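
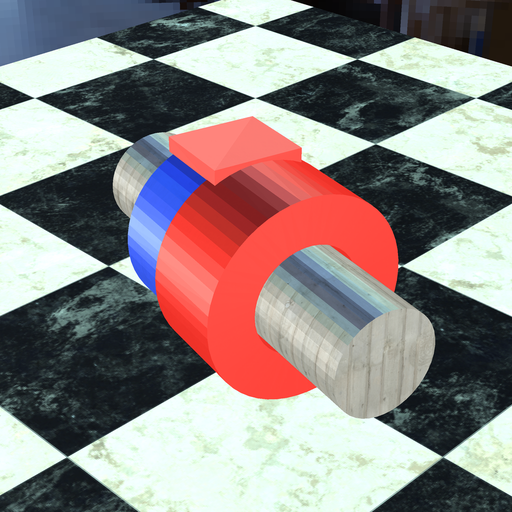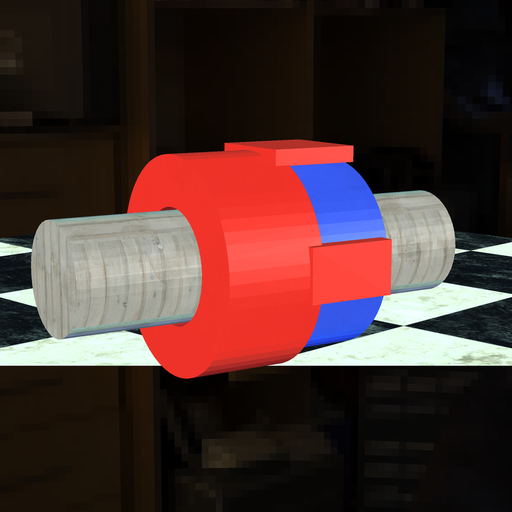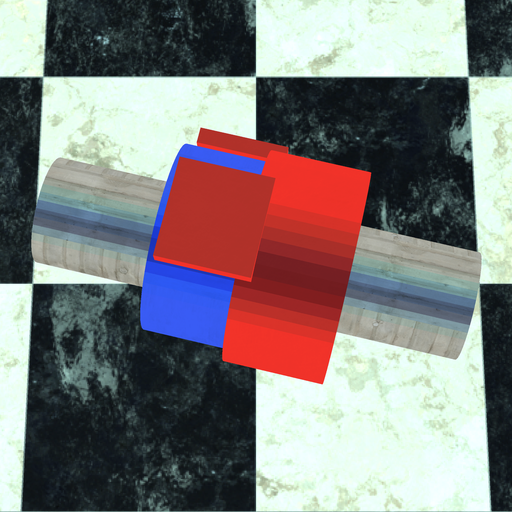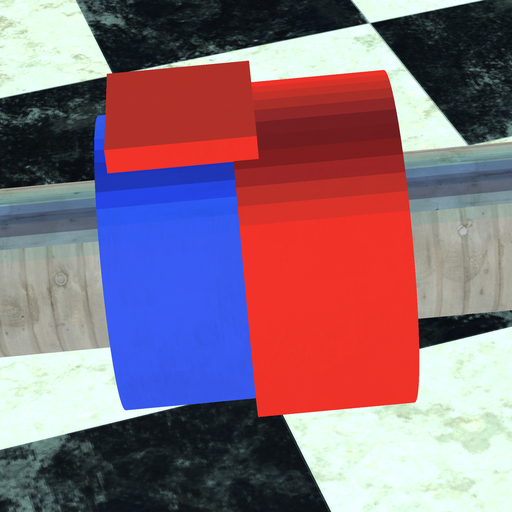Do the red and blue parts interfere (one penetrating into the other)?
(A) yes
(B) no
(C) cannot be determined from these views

(A) yes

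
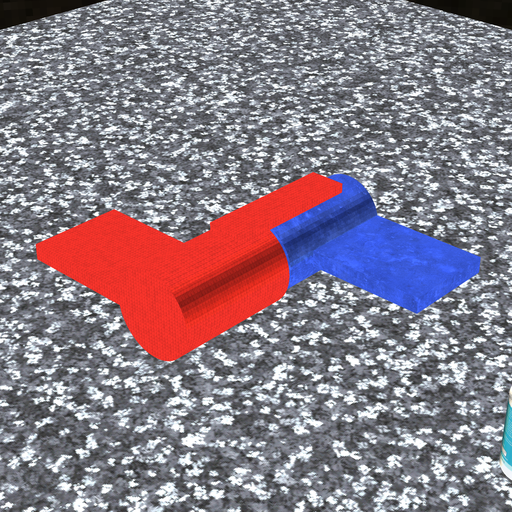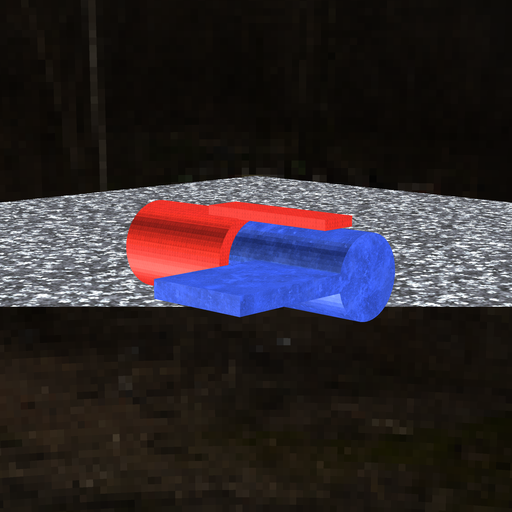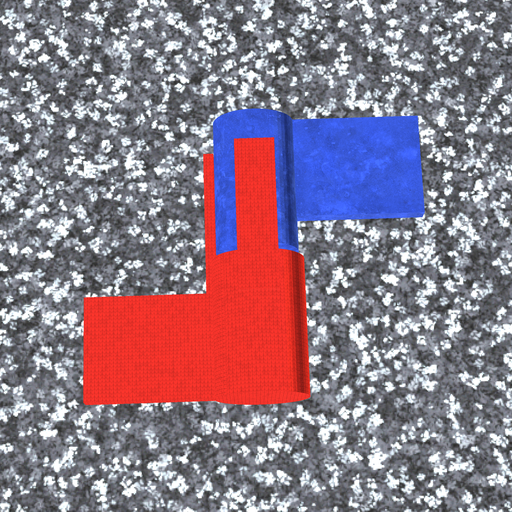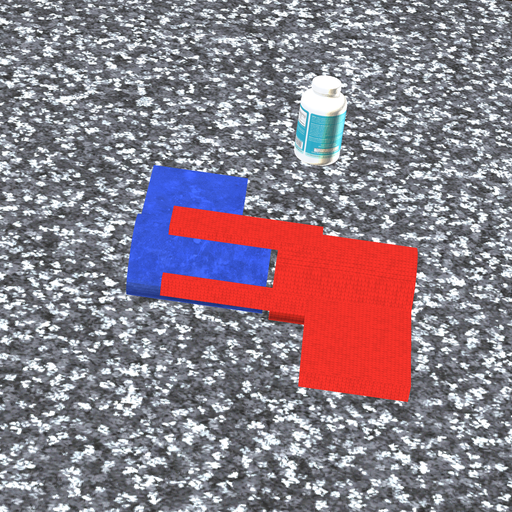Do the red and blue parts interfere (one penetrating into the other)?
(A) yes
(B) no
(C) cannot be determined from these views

(B) no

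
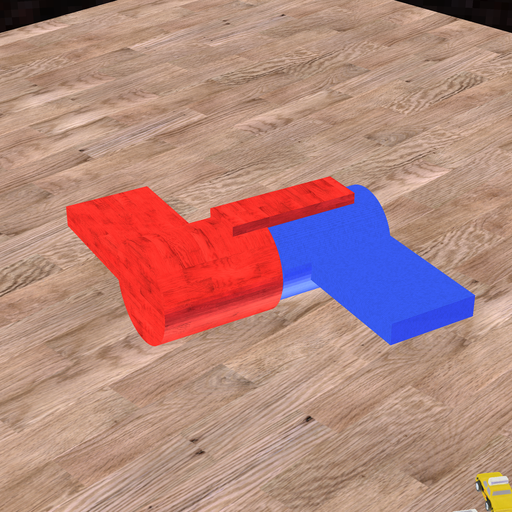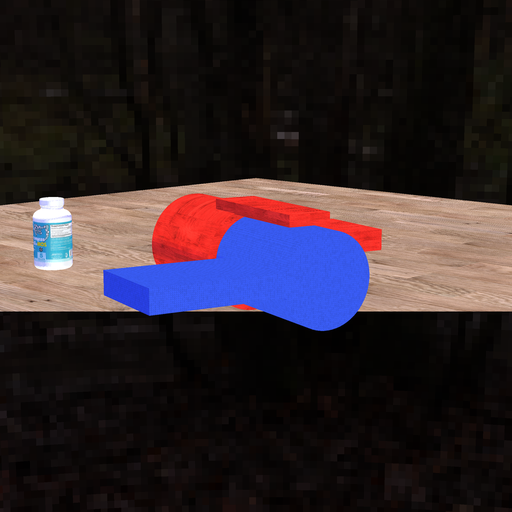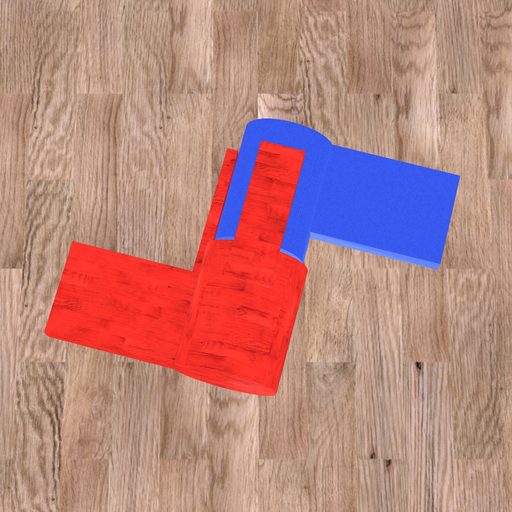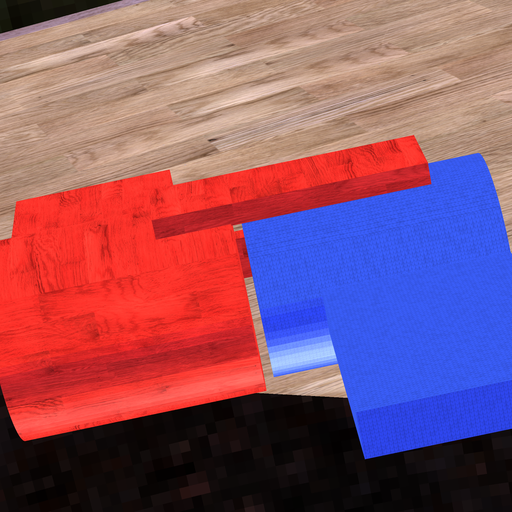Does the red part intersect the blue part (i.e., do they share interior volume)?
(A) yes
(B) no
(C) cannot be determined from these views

(B) no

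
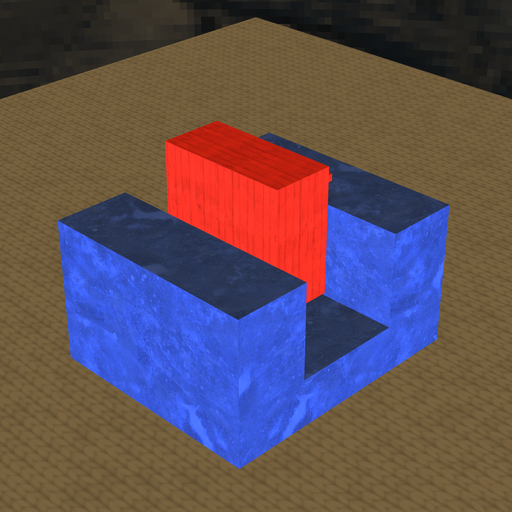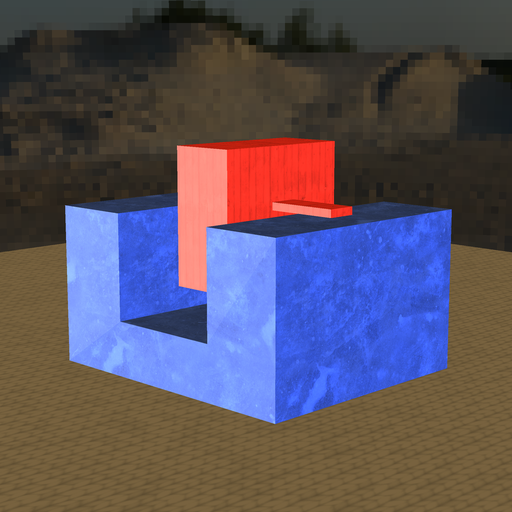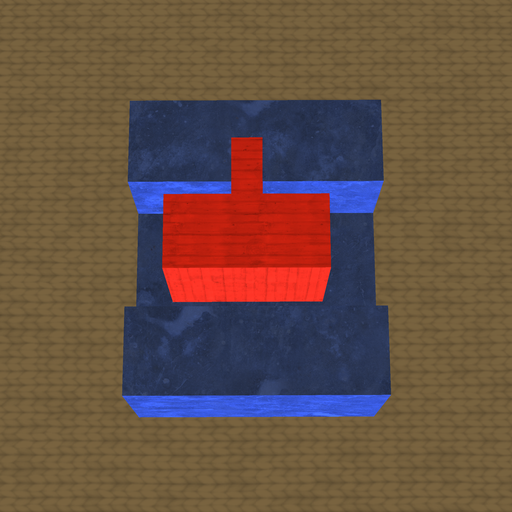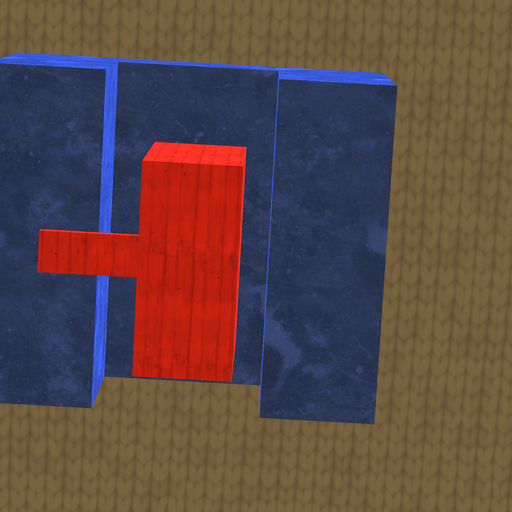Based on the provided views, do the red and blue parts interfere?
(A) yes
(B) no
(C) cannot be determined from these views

(B) no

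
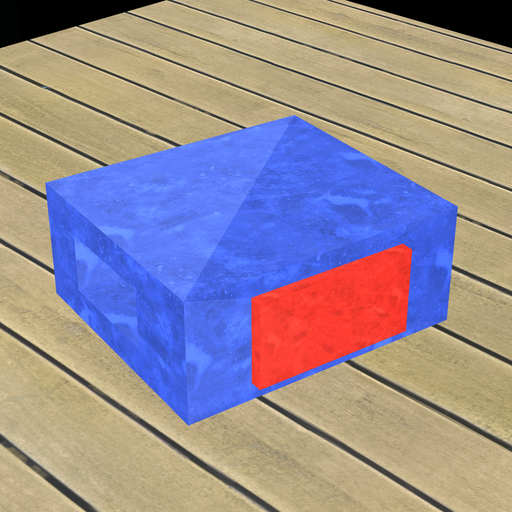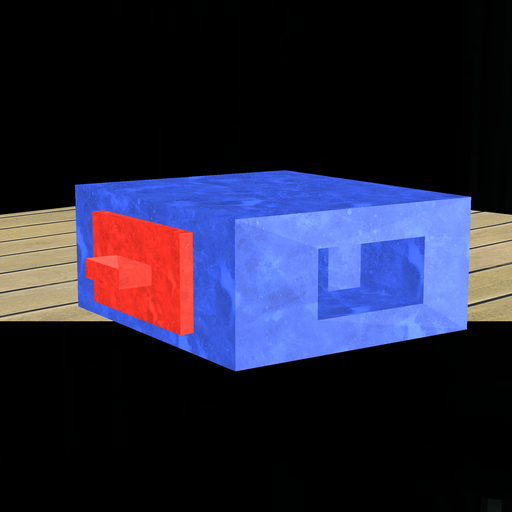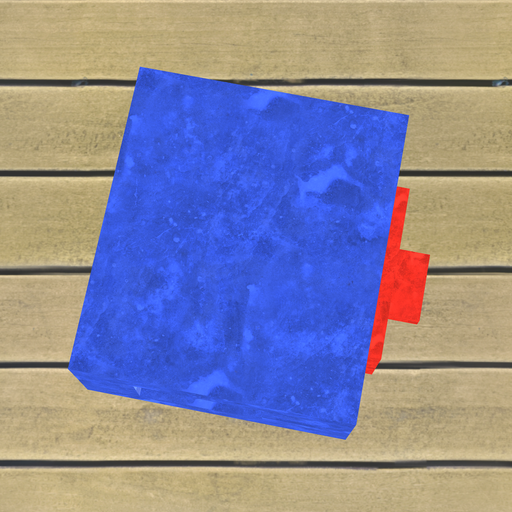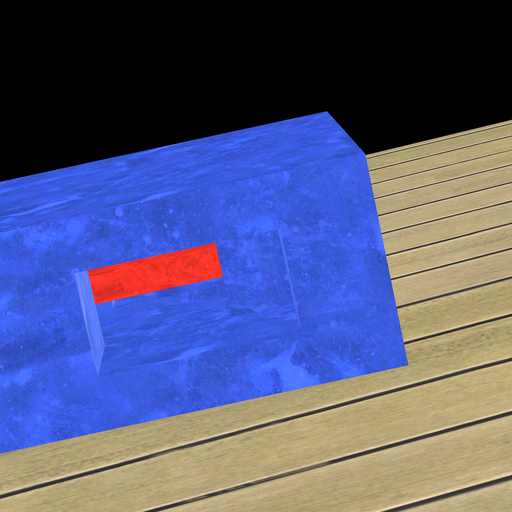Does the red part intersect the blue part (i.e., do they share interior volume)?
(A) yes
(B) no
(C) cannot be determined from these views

(A) yes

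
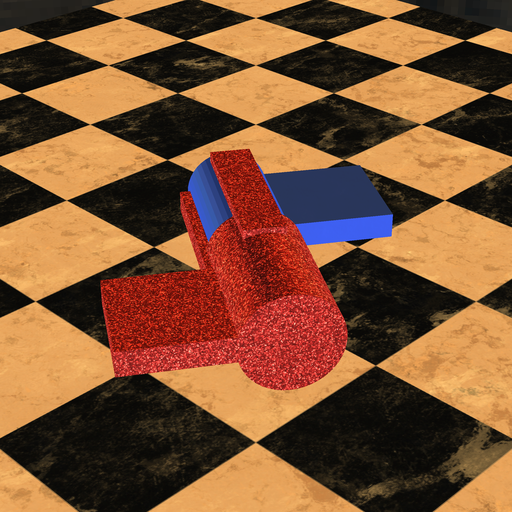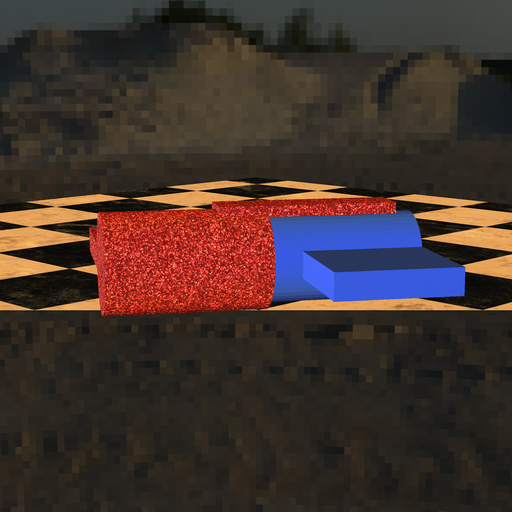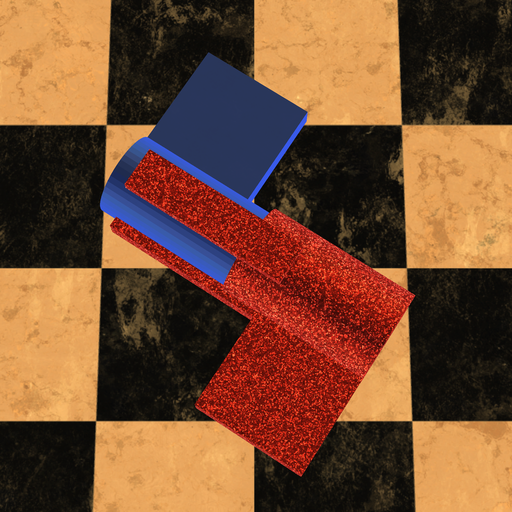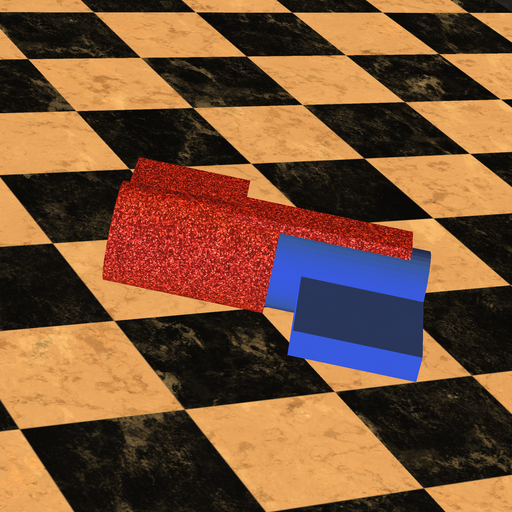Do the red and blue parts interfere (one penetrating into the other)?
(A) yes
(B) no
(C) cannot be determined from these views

(A) yes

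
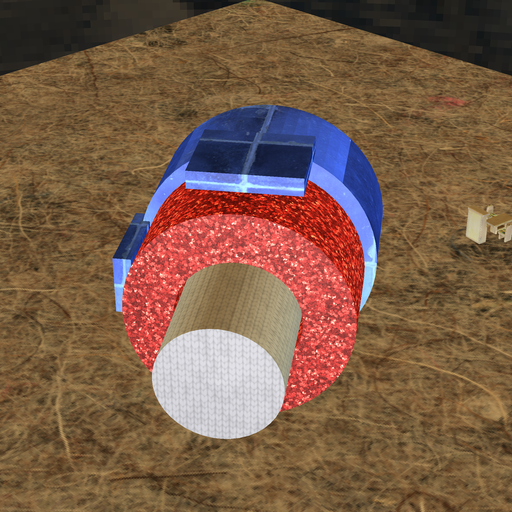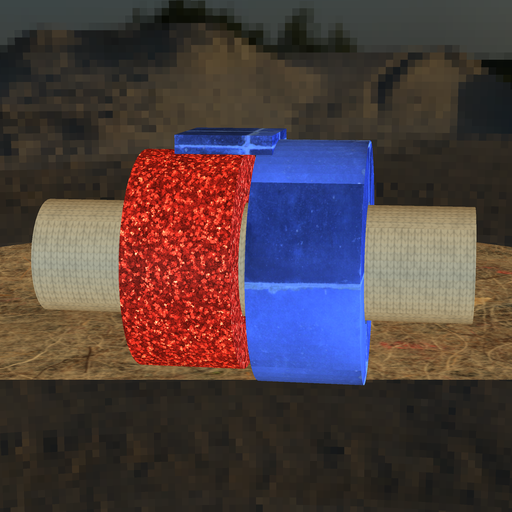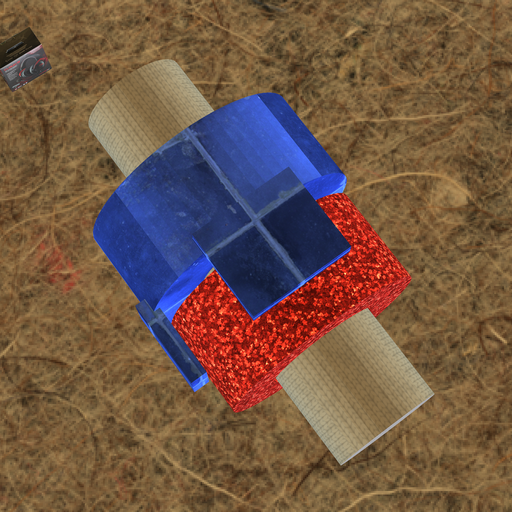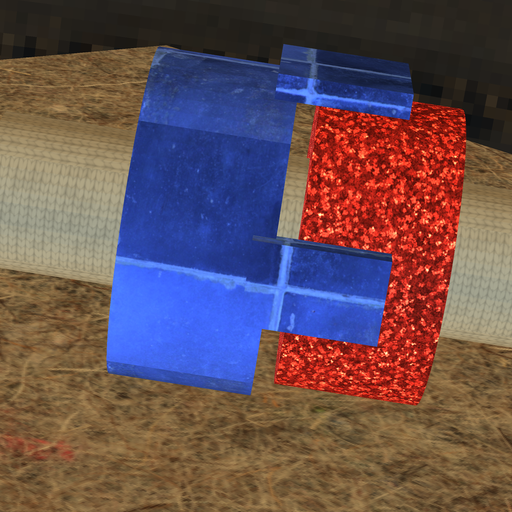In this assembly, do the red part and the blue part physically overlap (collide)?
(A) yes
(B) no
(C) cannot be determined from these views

(B) no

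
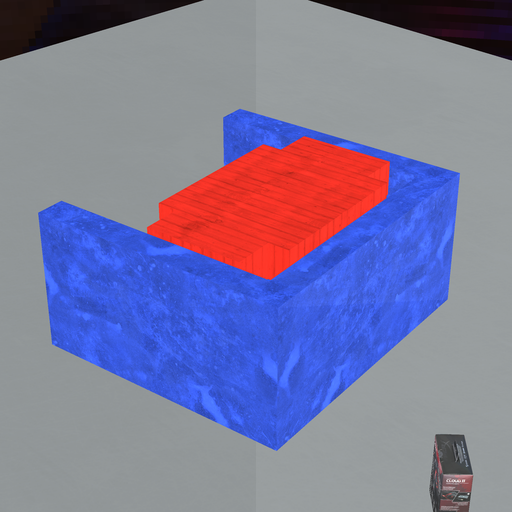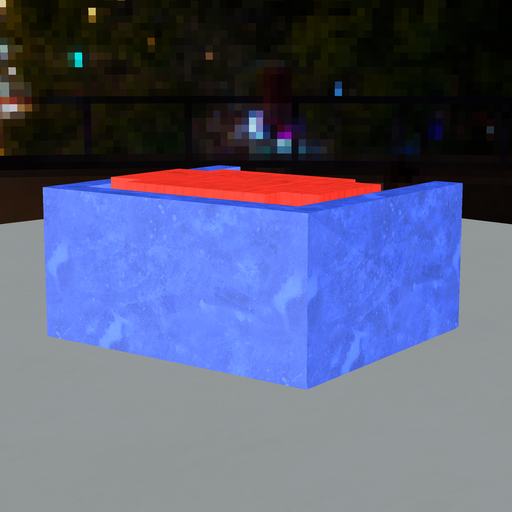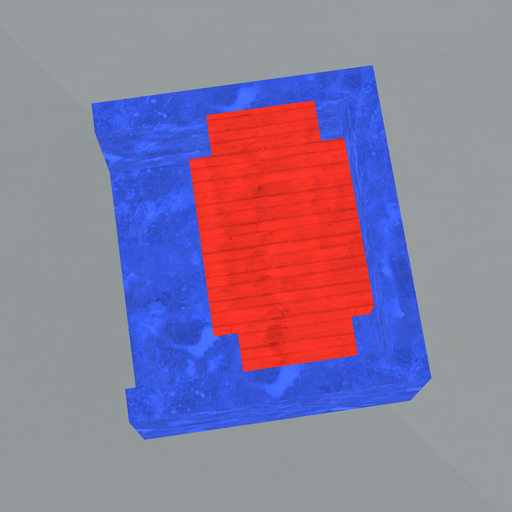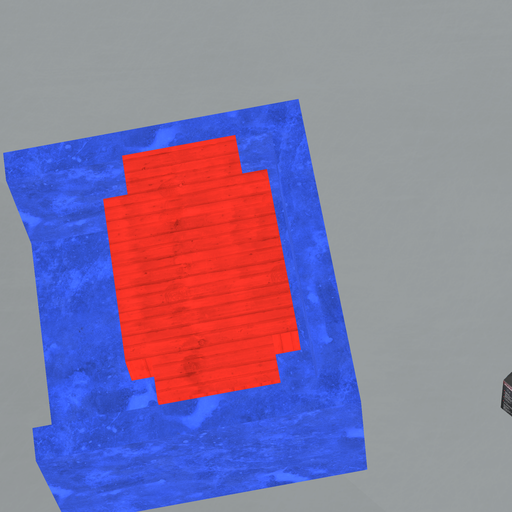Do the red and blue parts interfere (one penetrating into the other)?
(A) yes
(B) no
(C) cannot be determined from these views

(B) no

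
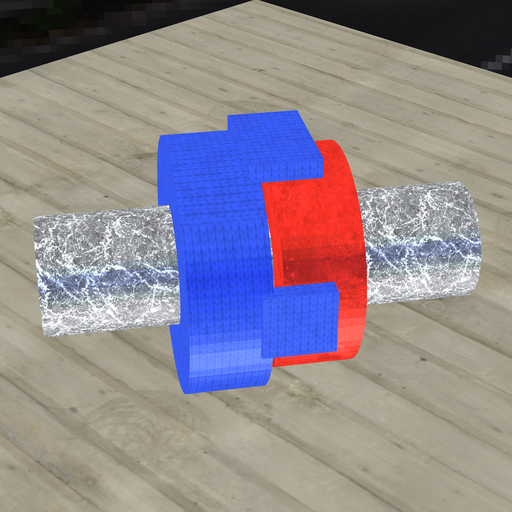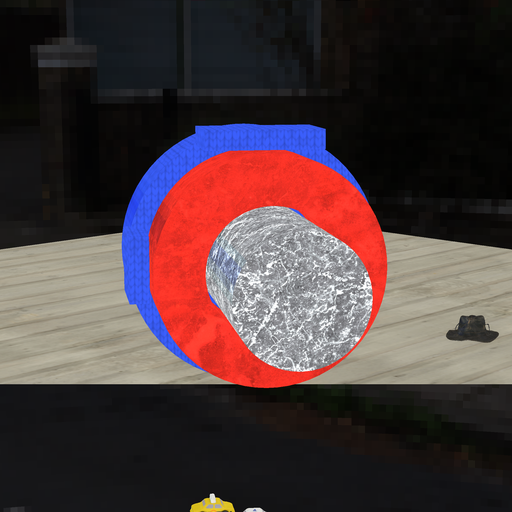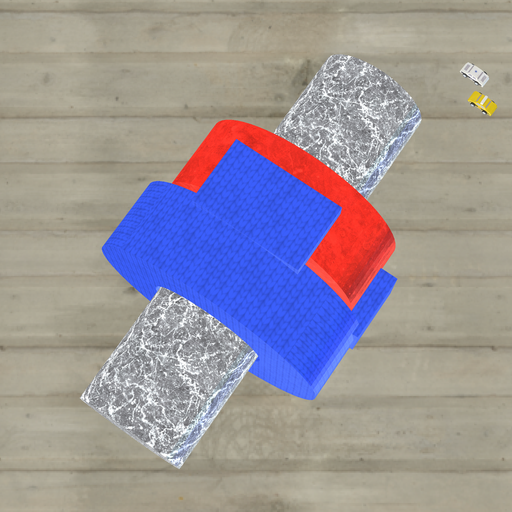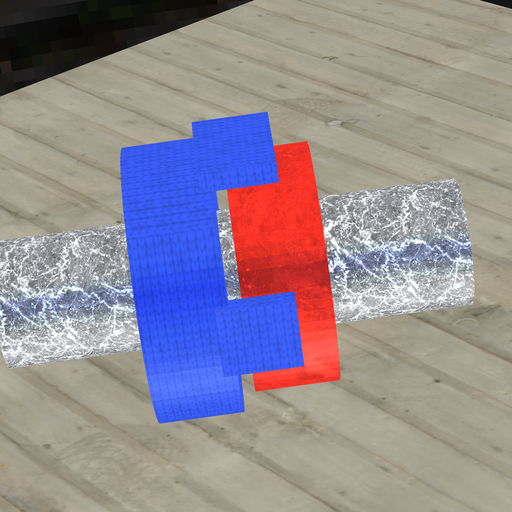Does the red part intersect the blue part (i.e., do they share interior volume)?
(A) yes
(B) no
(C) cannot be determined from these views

(B) no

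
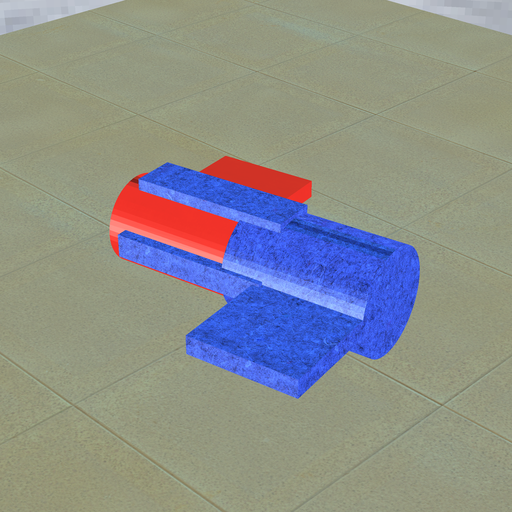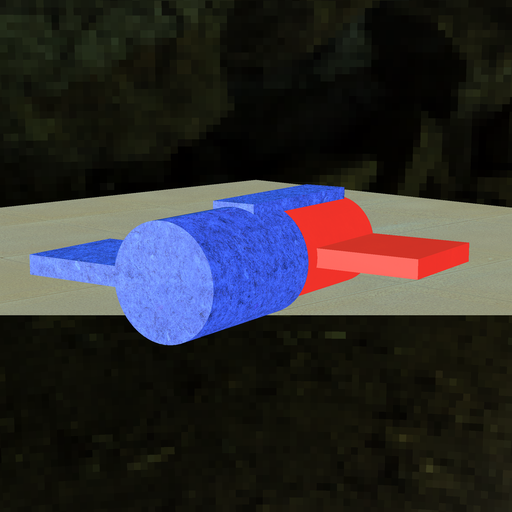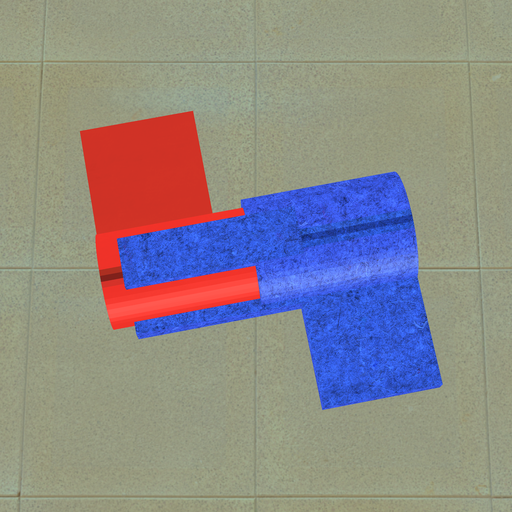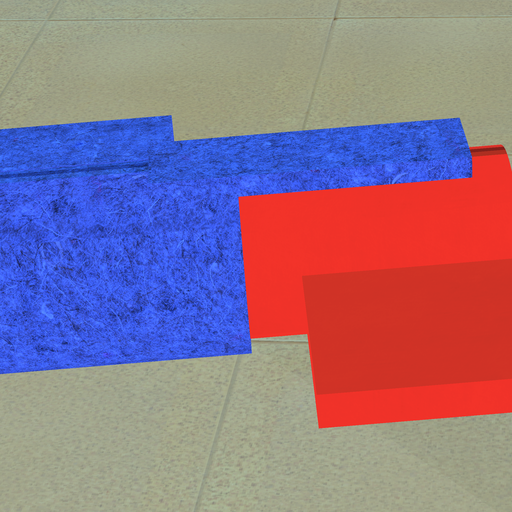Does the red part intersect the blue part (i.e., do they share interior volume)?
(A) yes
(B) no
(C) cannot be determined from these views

(A) yes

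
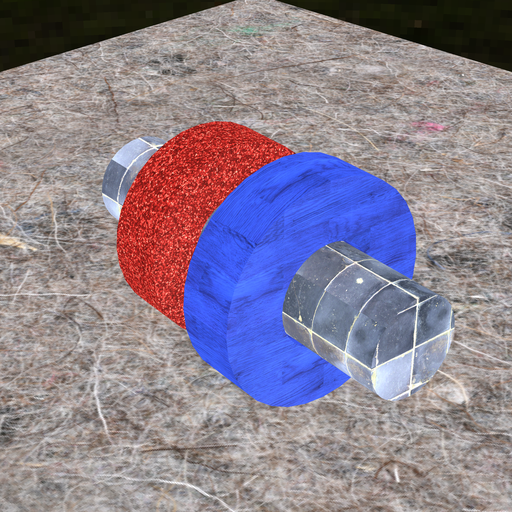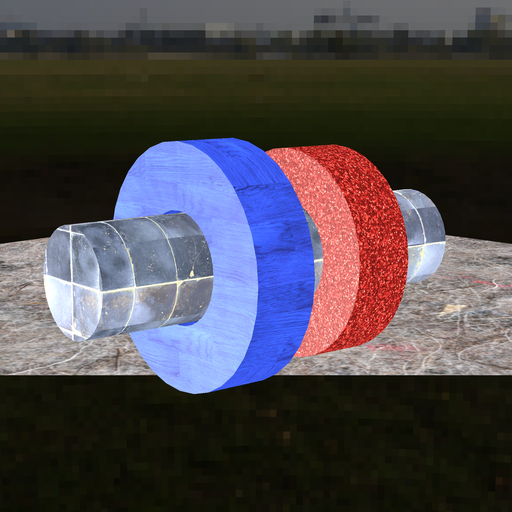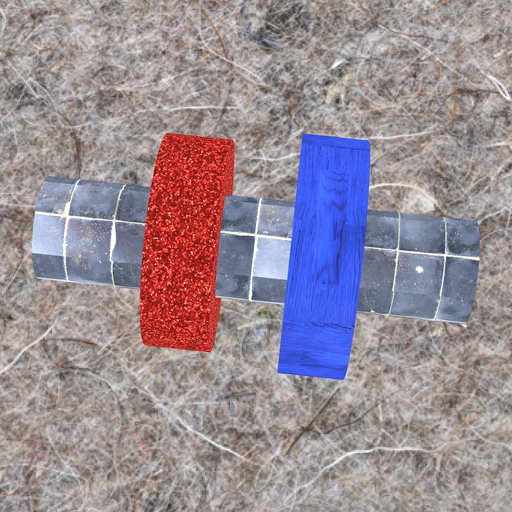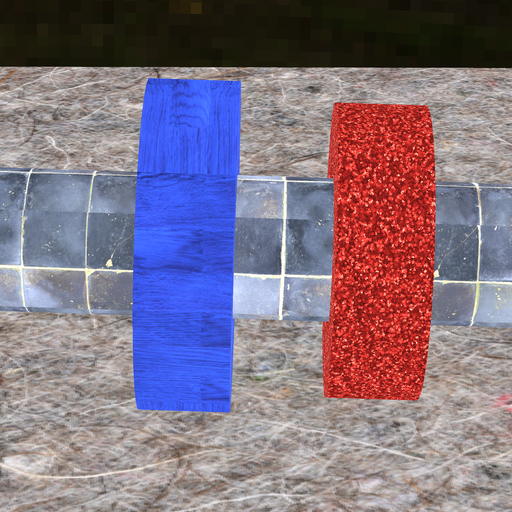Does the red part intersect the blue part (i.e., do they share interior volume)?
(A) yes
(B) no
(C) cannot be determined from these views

(B) no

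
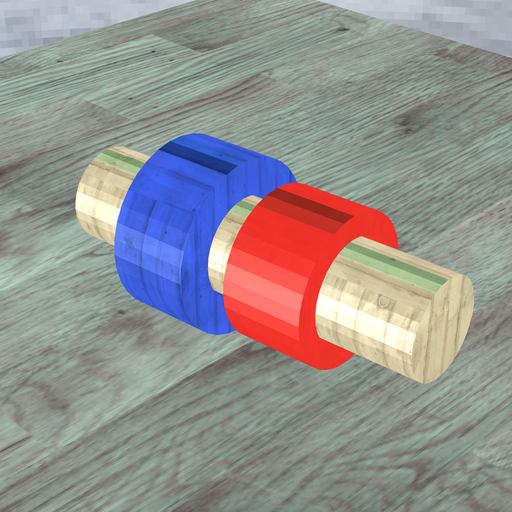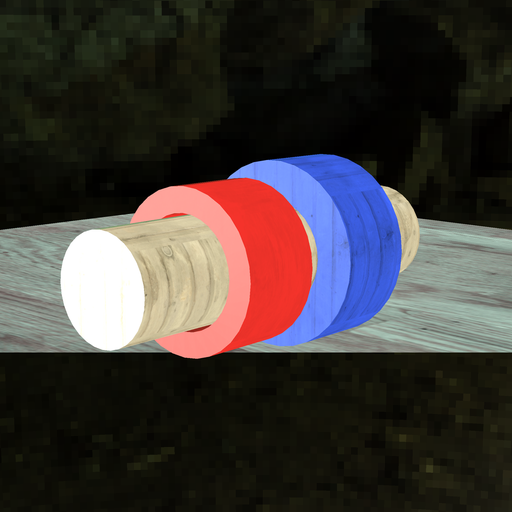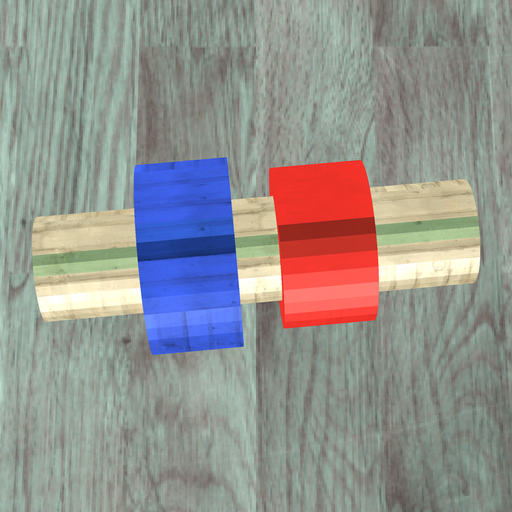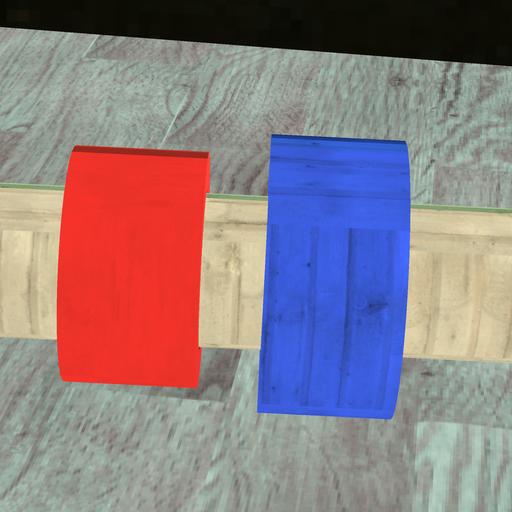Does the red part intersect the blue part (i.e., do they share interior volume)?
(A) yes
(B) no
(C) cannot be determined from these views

(B) no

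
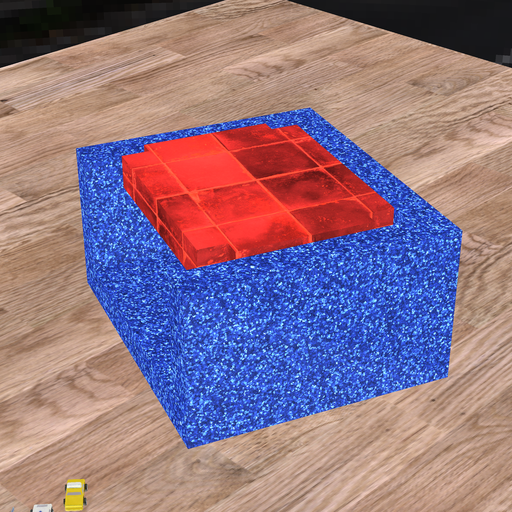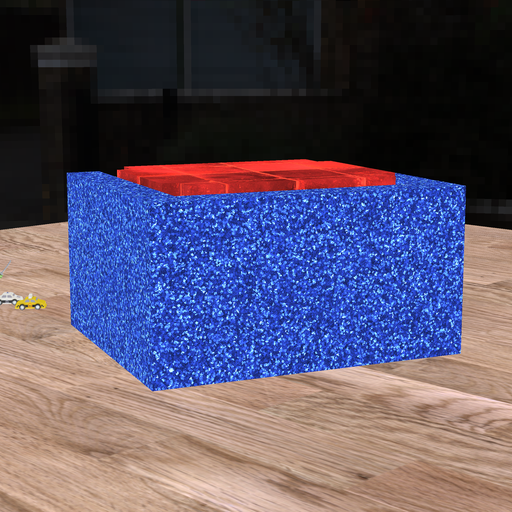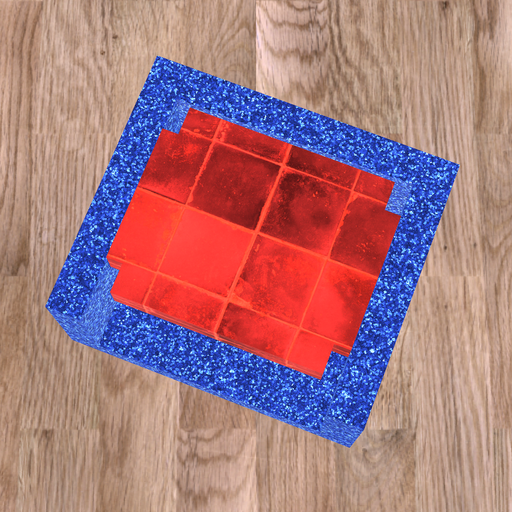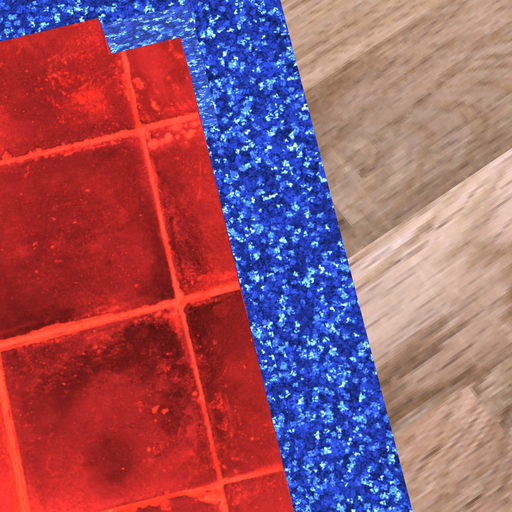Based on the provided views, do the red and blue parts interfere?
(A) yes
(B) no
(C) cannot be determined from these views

(B) no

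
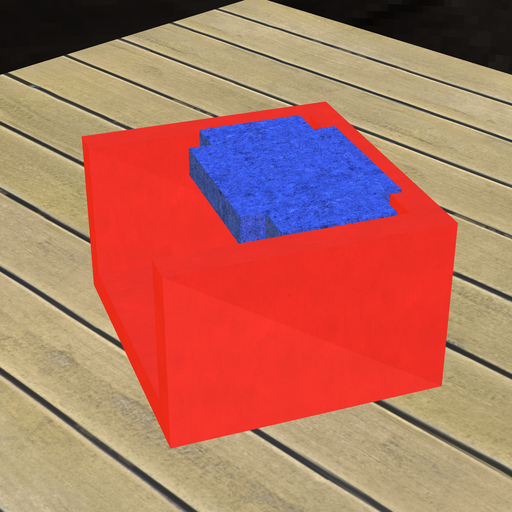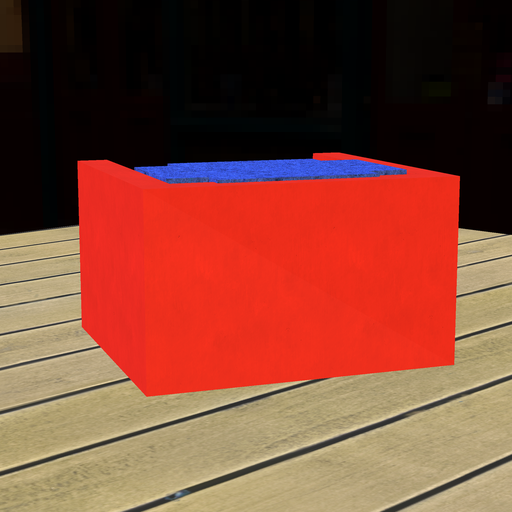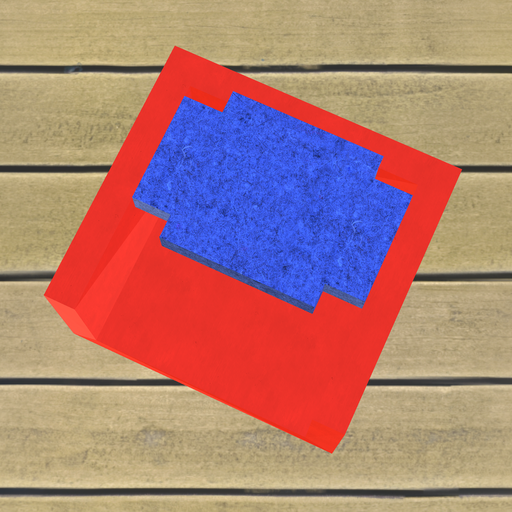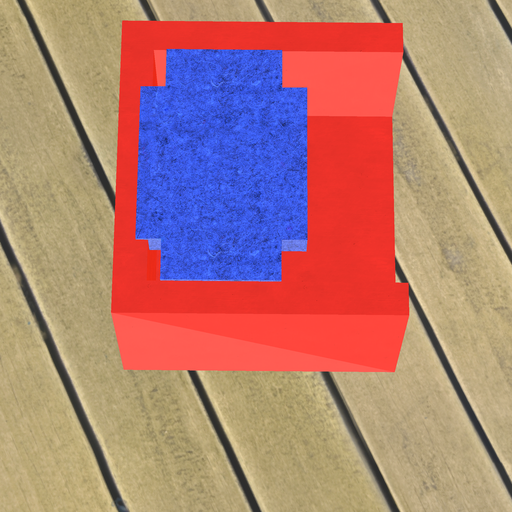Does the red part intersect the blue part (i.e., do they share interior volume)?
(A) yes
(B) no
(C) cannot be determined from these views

(A) yes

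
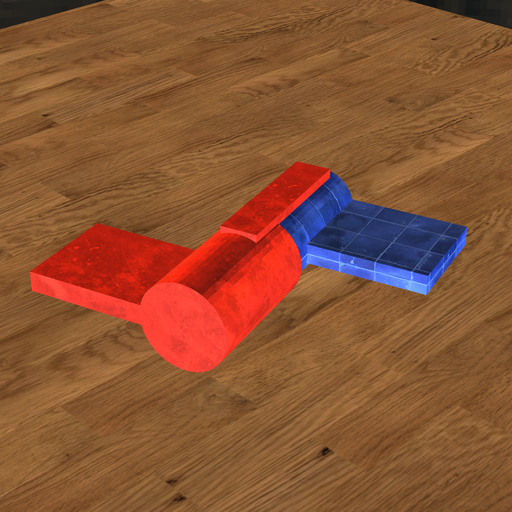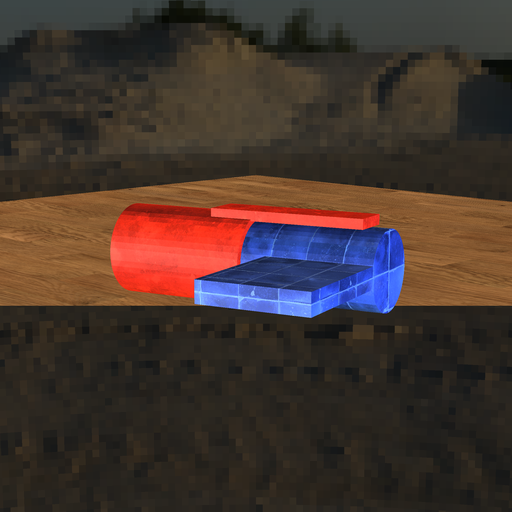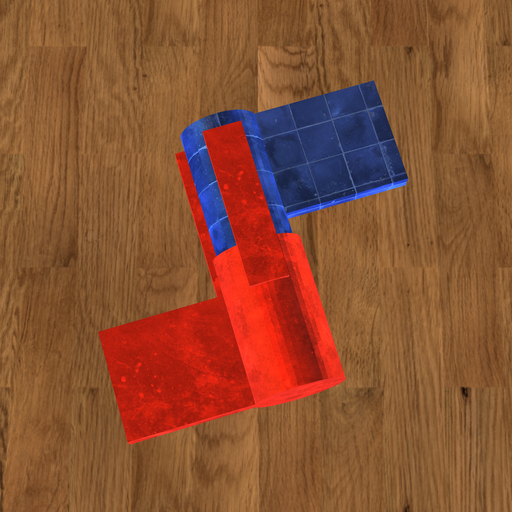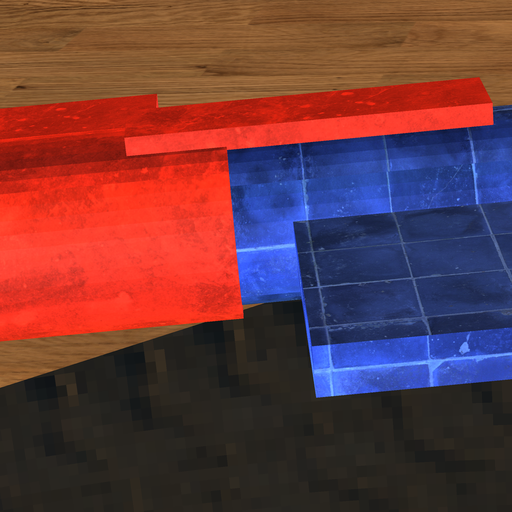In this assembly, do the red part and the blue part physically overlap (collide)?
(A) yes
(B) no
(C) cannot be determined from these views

(A) yes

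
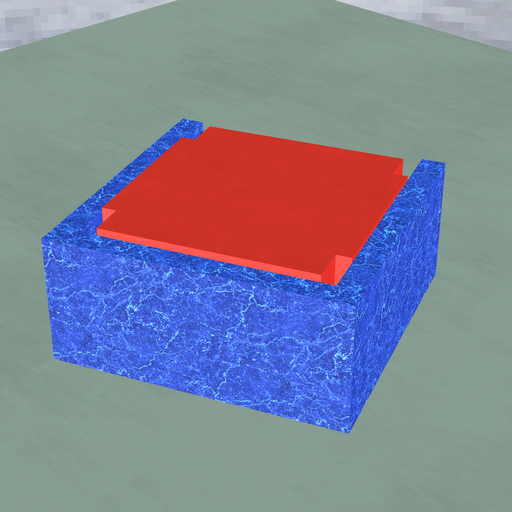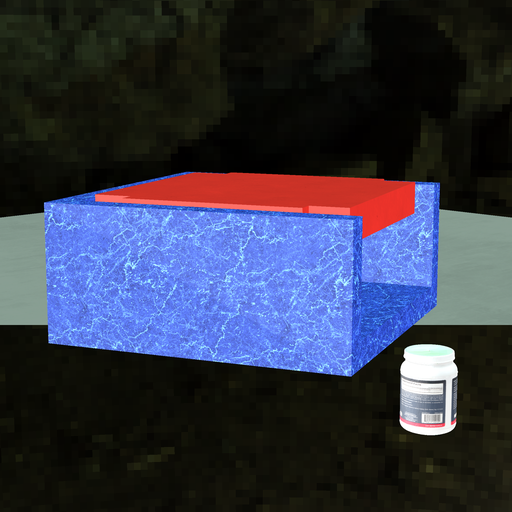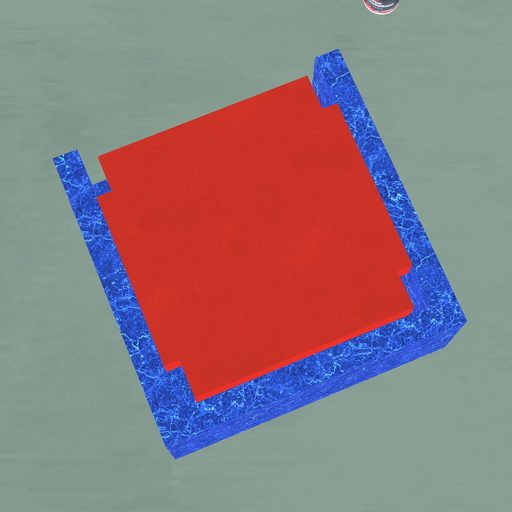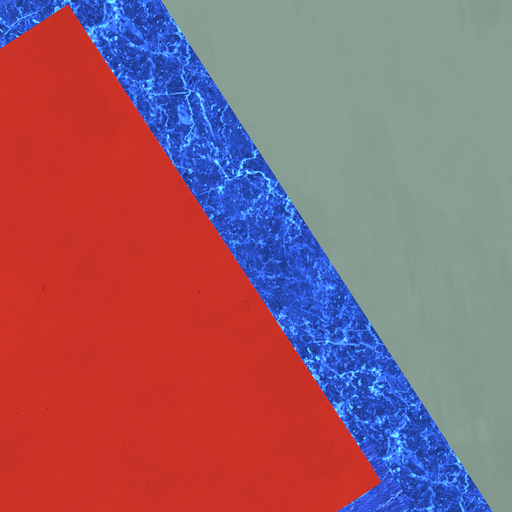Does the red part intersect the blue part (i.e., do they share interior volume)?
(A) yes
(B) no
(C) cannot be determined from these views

(B) no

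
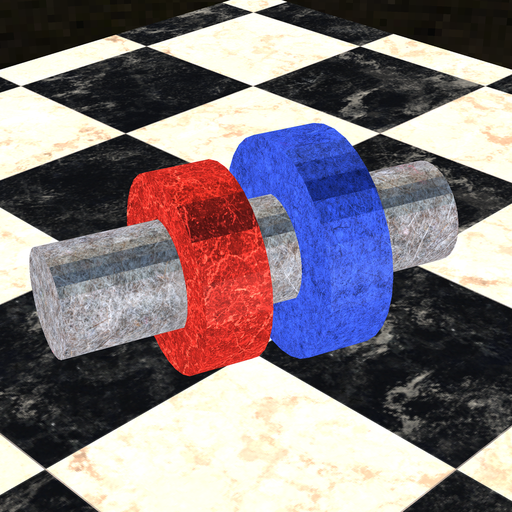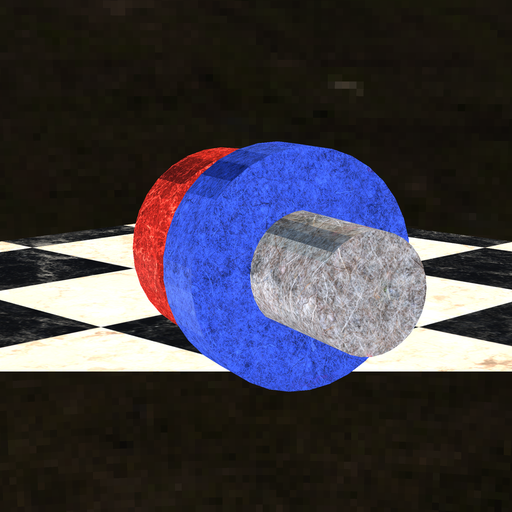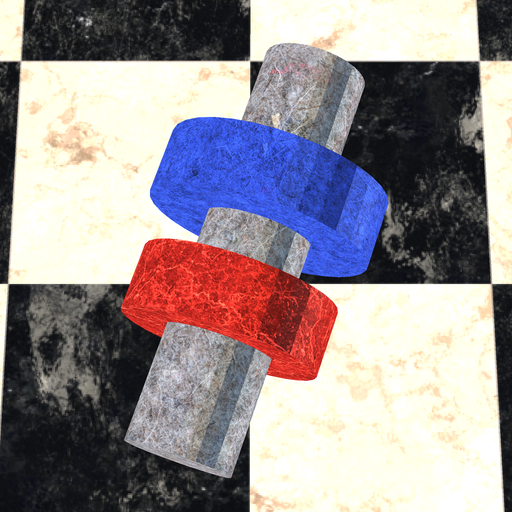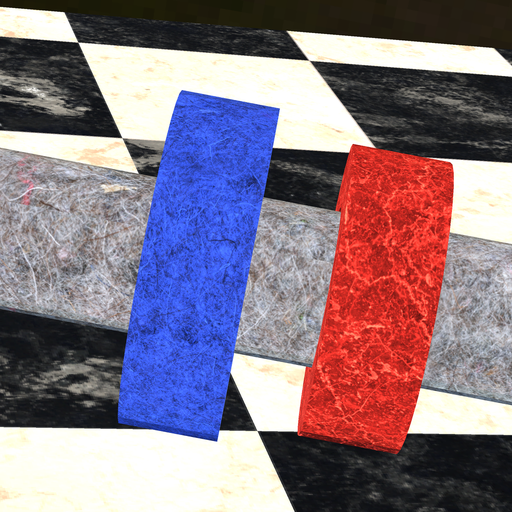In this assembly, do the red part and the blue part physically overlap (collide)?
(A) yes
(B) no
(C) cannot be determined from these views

(B) no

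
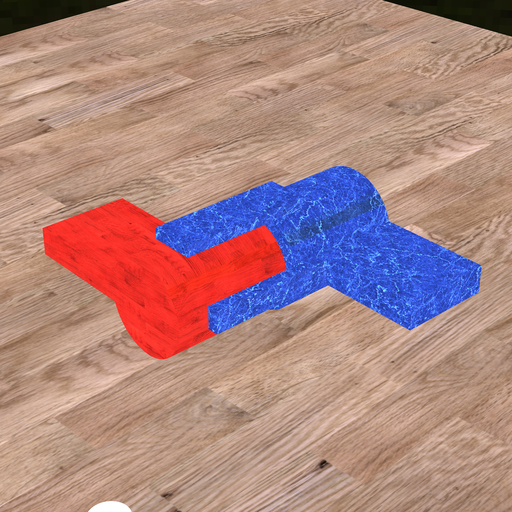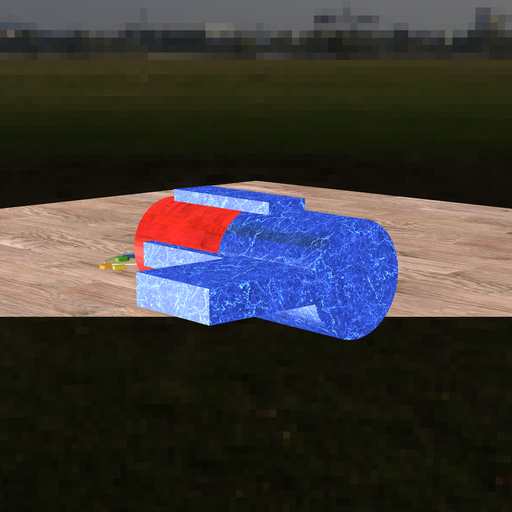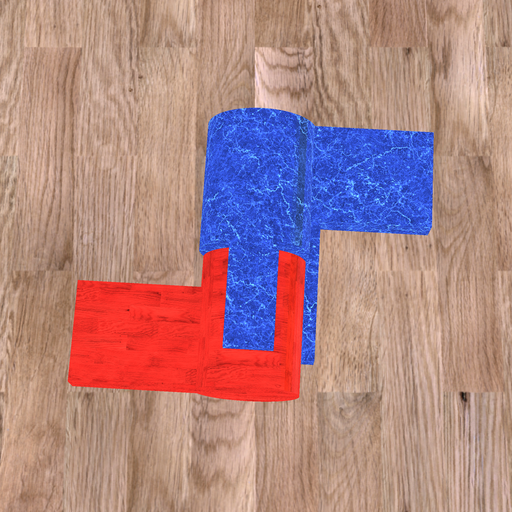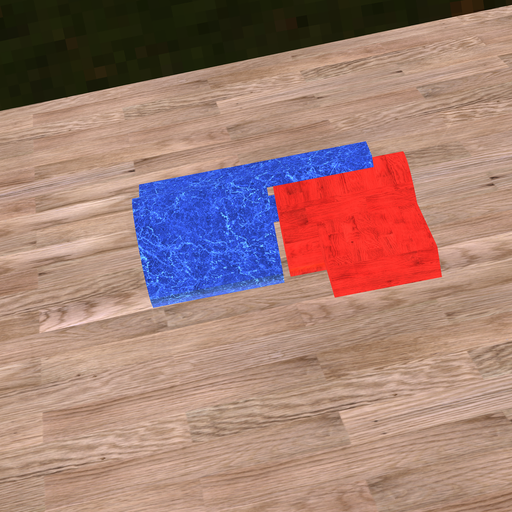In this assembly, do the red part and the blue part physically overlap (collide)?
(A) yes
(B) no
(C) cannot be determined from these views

(B) no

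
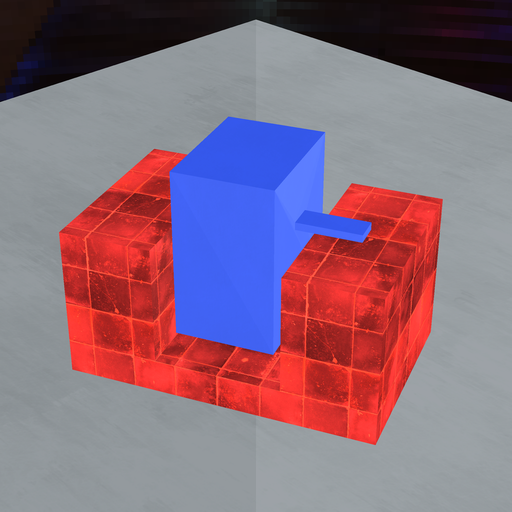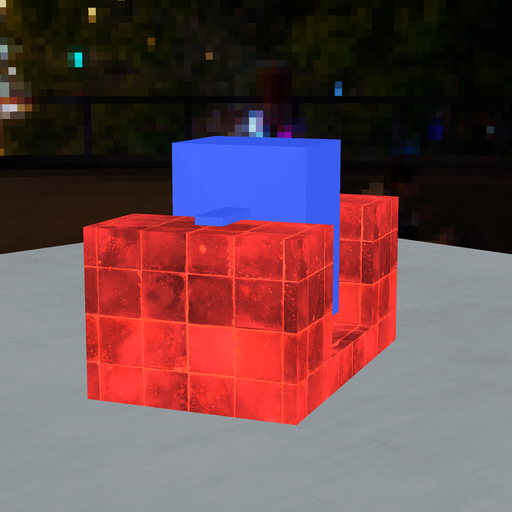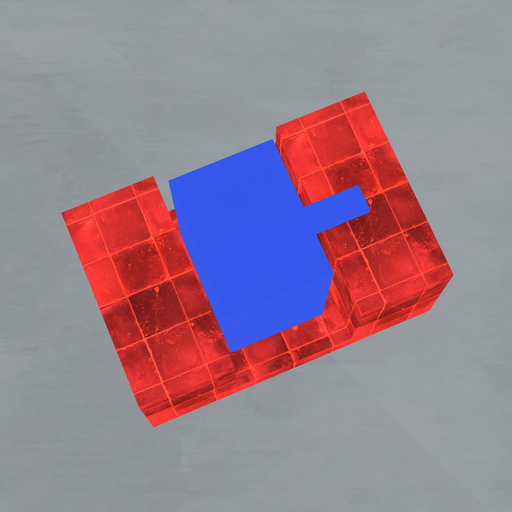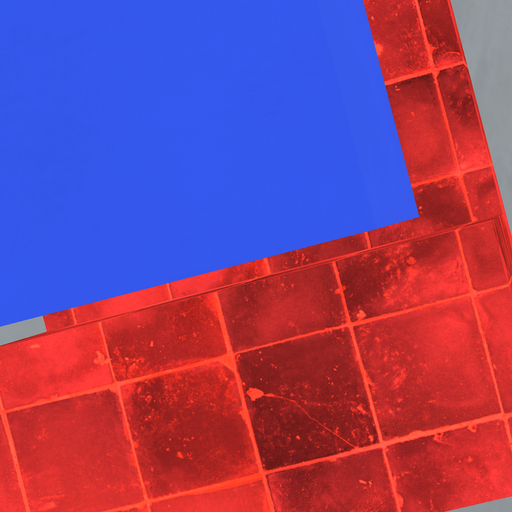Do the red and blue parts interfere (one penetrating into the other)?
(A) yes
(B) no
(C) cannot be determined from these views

(B) no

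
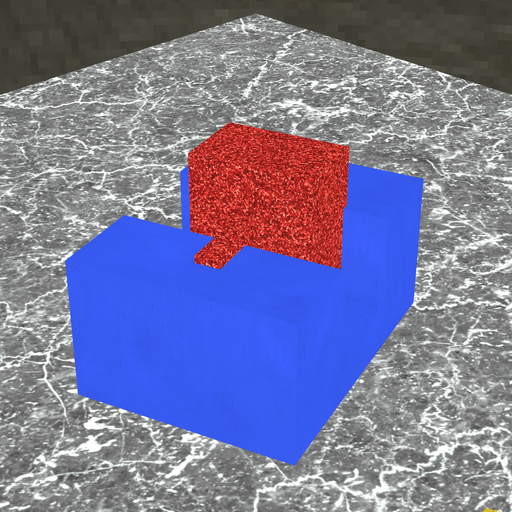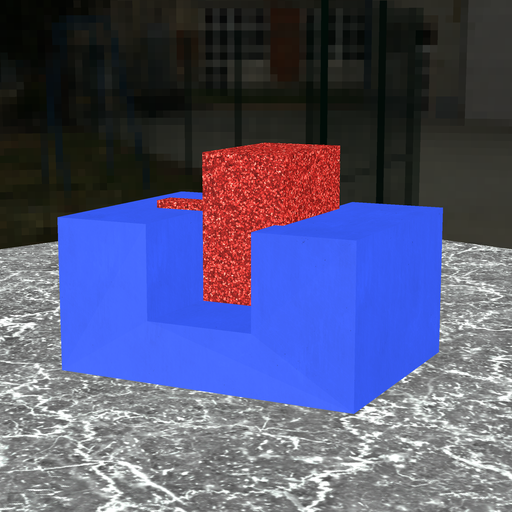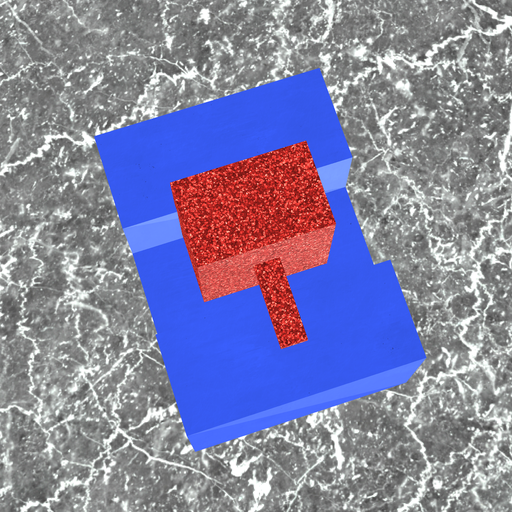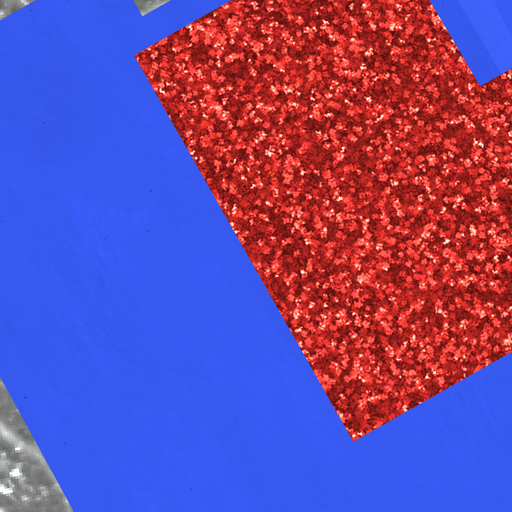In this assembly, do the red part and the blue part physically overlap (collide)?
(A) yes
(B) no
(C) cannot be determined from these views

(A) yes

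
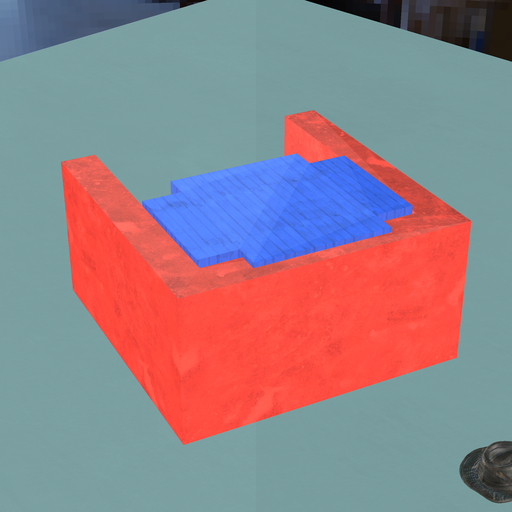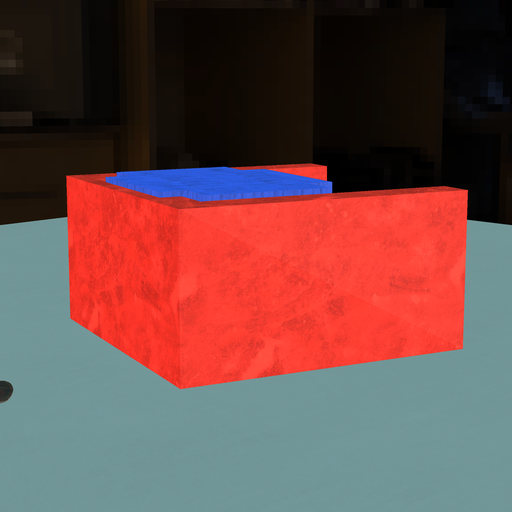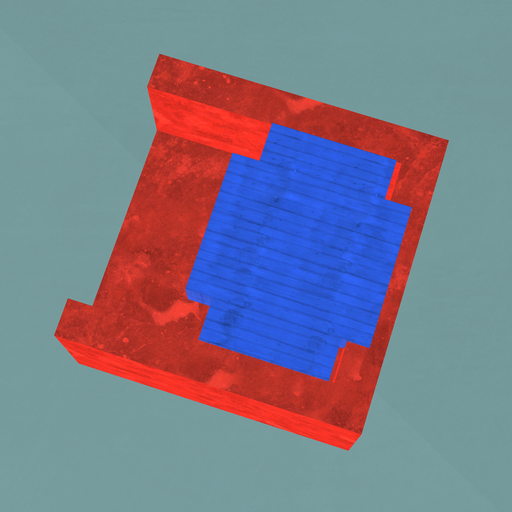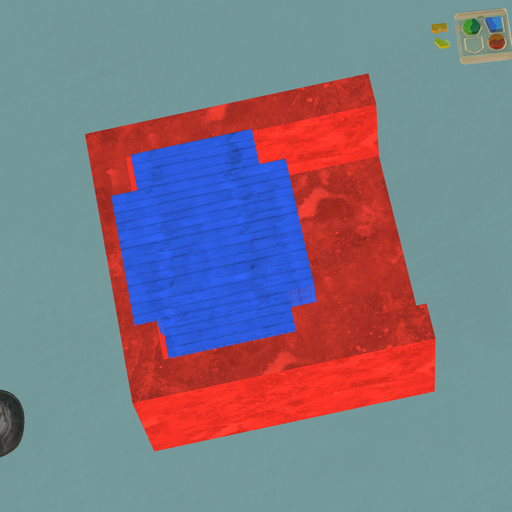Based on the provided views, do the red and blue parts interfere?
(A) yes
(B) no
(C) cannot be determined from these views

(A) yes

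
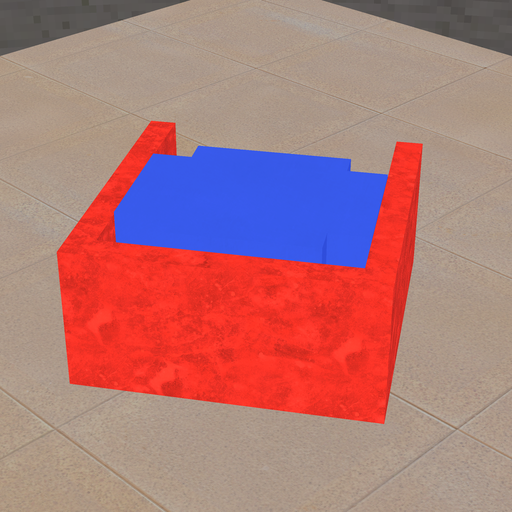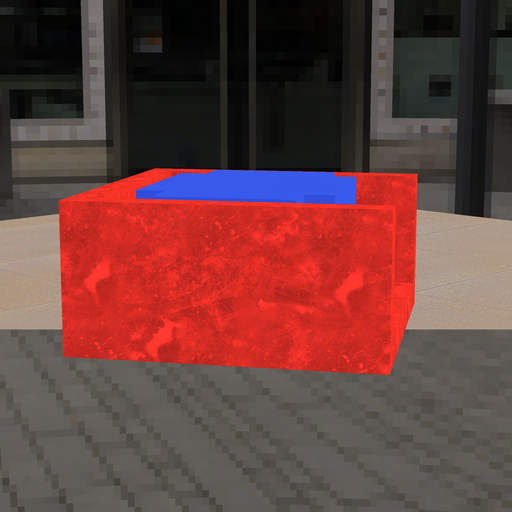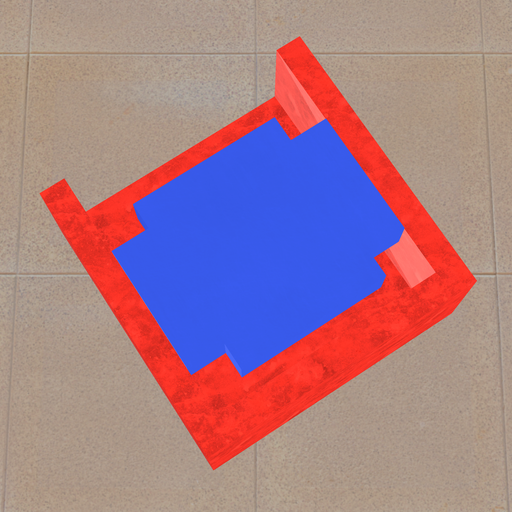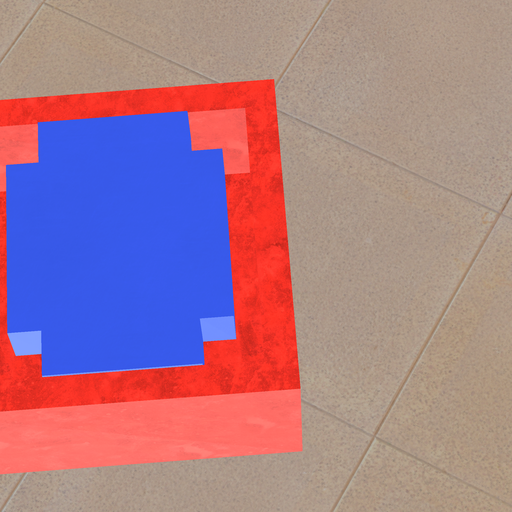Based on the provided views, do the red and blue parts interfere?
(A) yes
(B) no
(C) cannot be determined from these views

(B) no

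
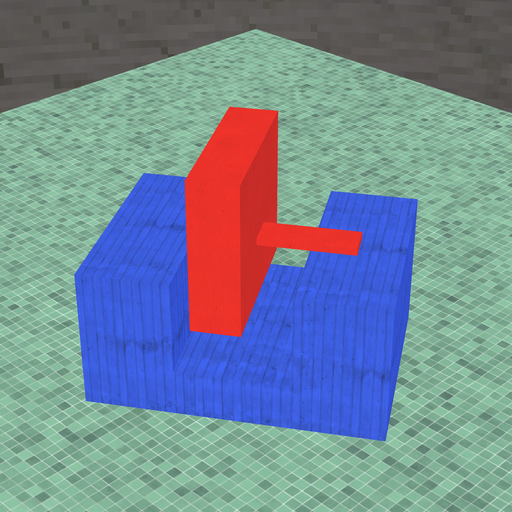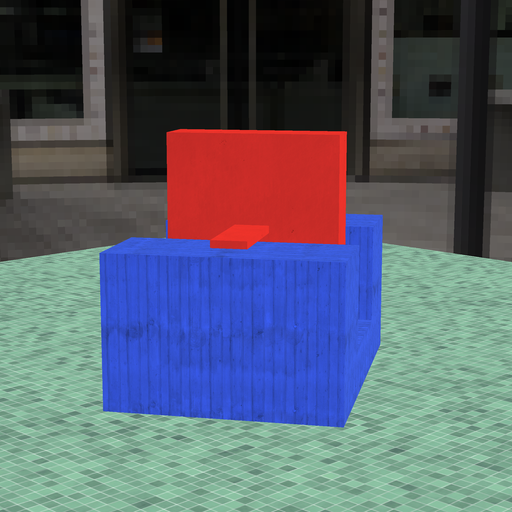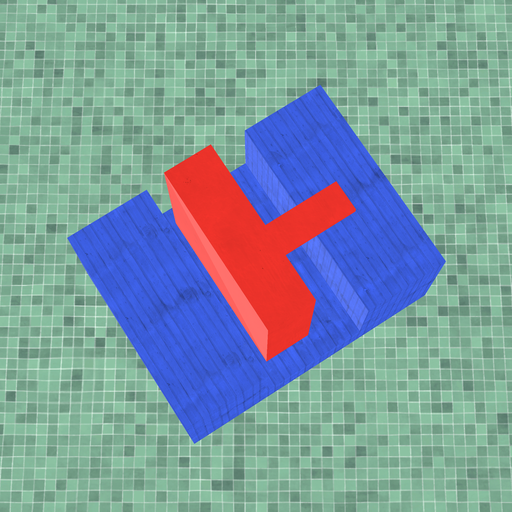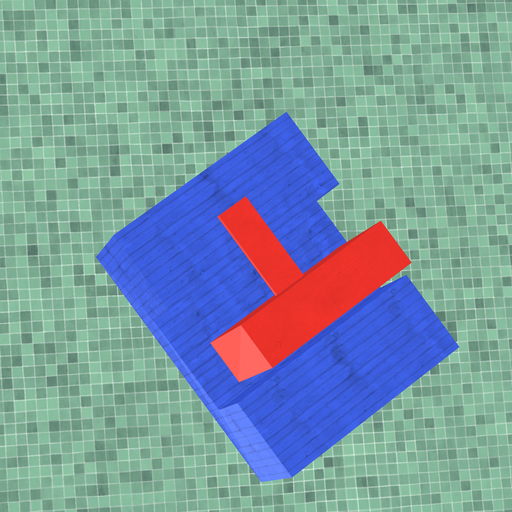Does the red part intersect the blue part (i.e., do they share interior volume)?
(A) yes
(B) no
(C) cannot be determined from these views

(B) no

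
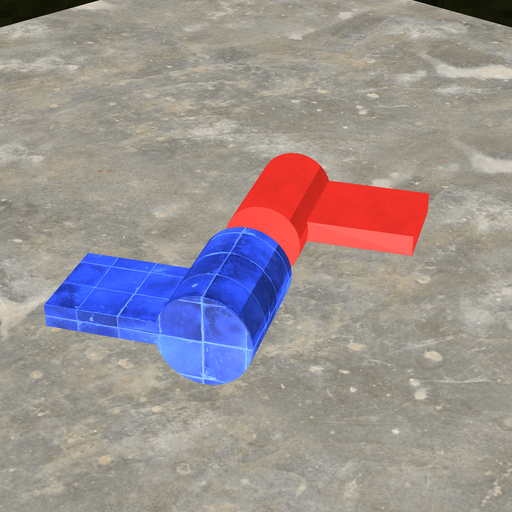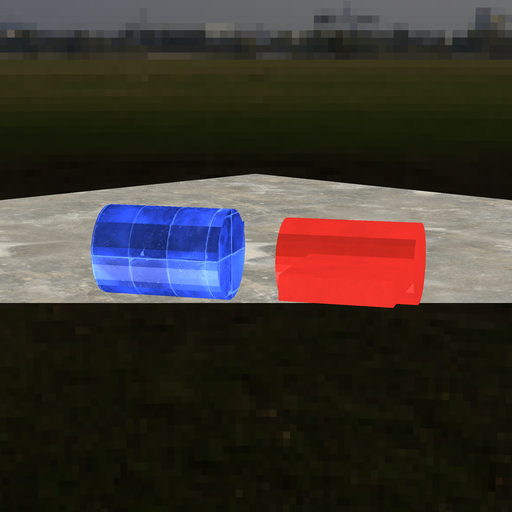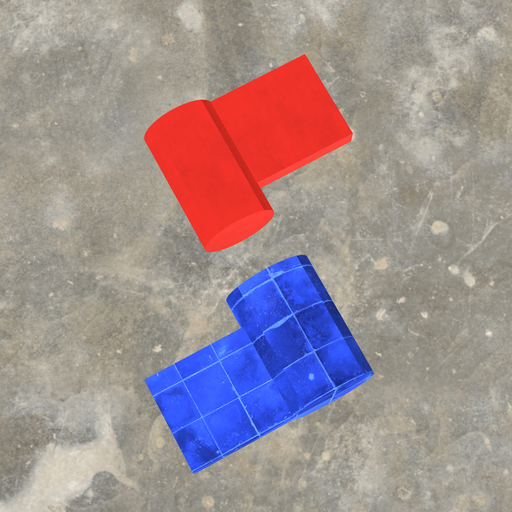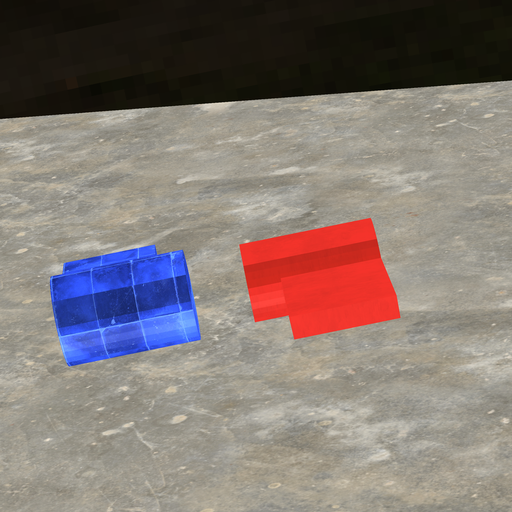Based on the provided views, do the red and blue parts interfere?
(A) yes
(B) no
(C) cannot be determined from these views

(B) no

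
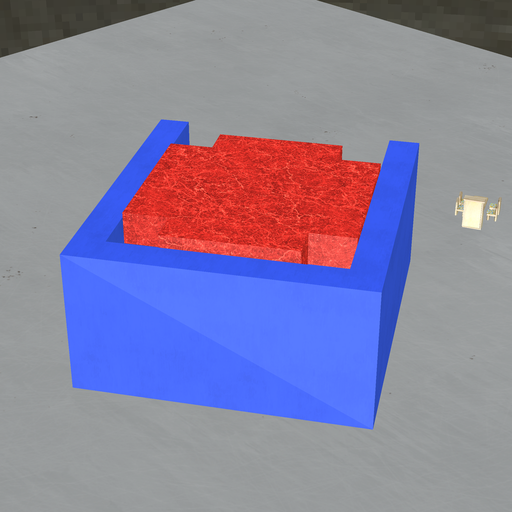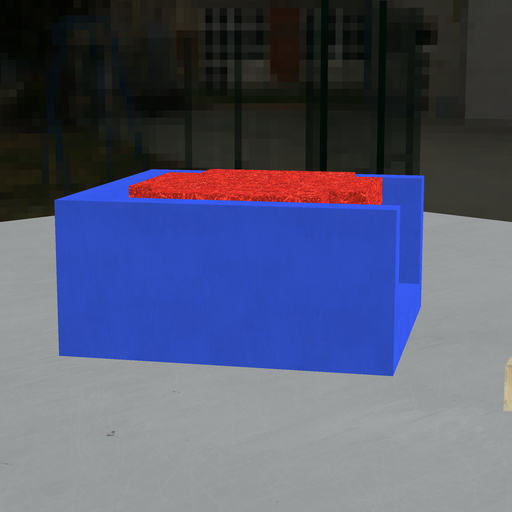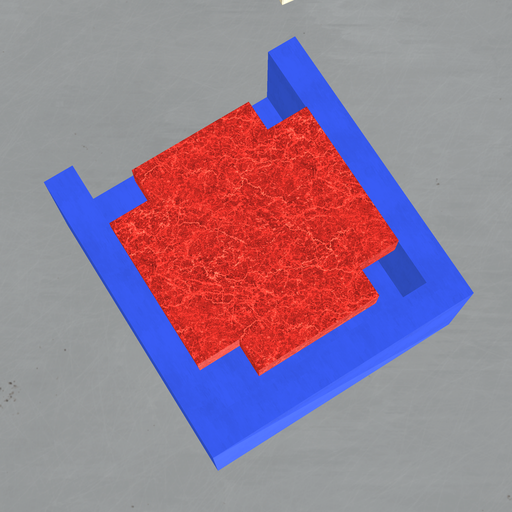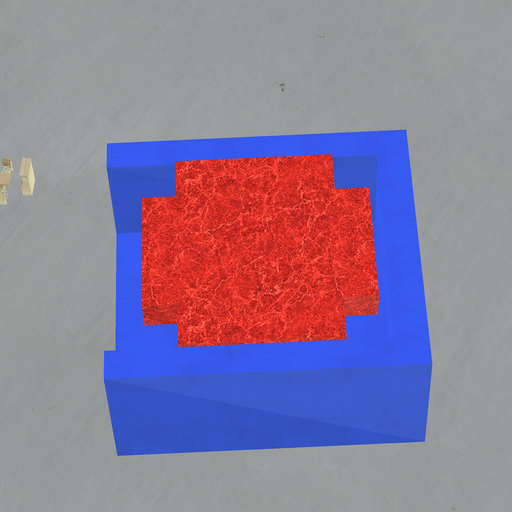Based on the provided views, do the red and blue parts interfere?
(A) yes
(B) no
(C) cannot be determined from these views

(B) no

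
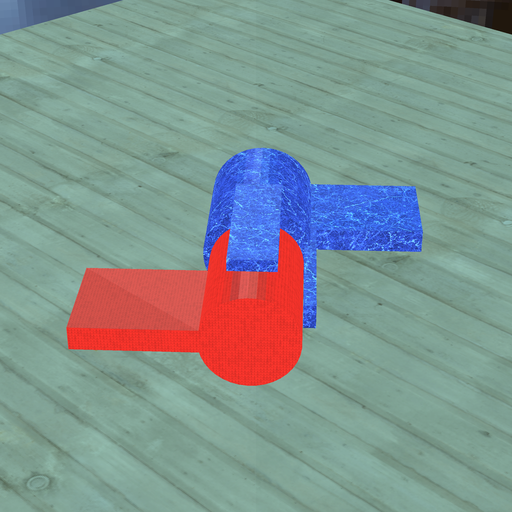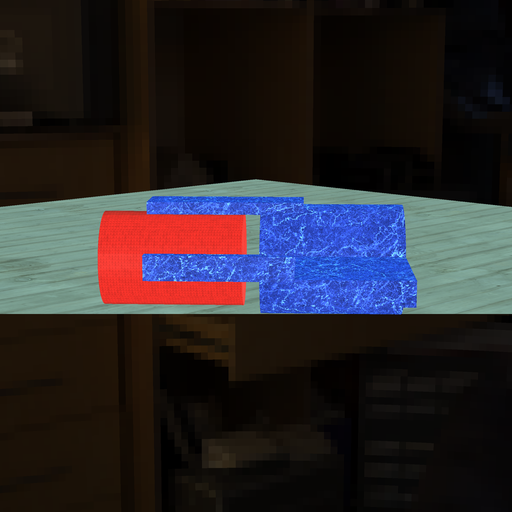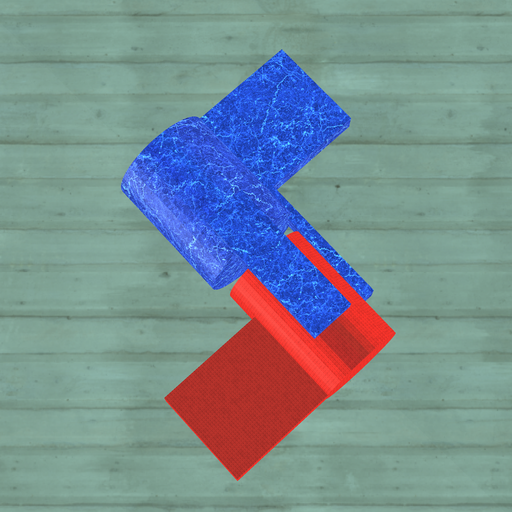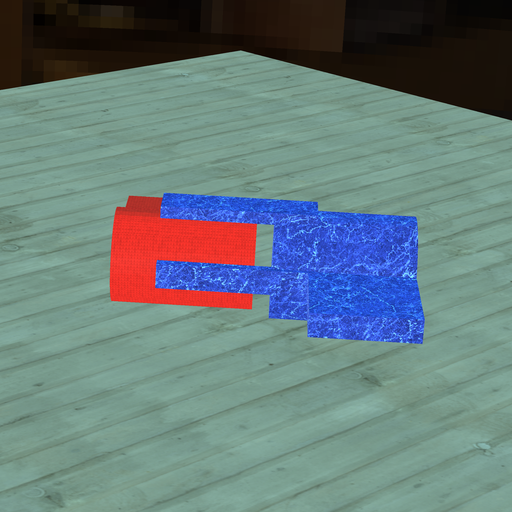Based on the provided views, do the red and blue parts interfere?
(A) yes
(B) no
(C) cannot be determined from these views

(B) no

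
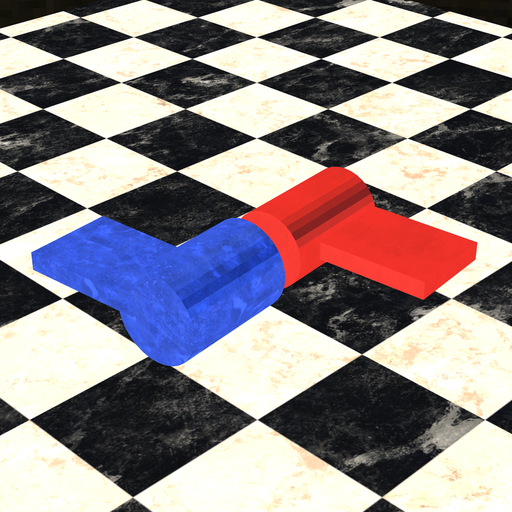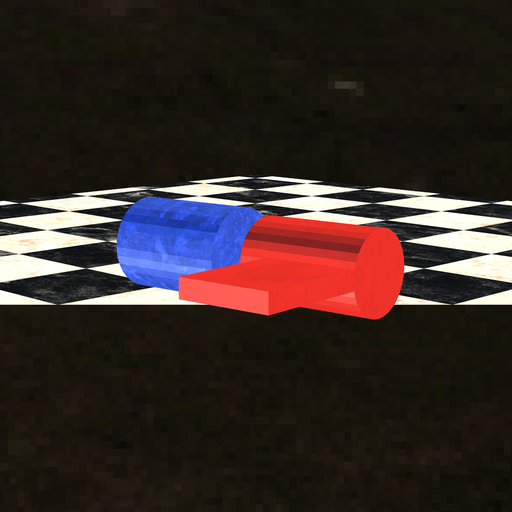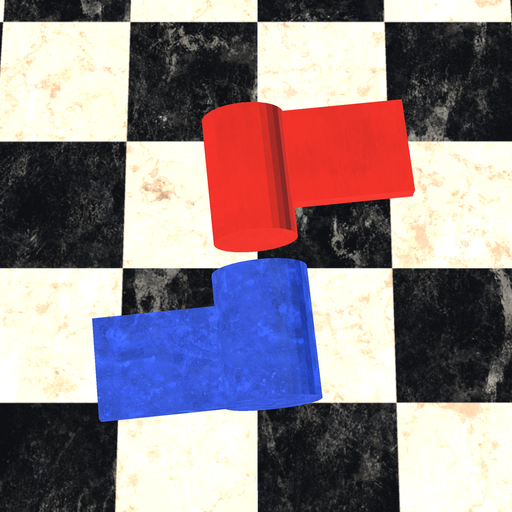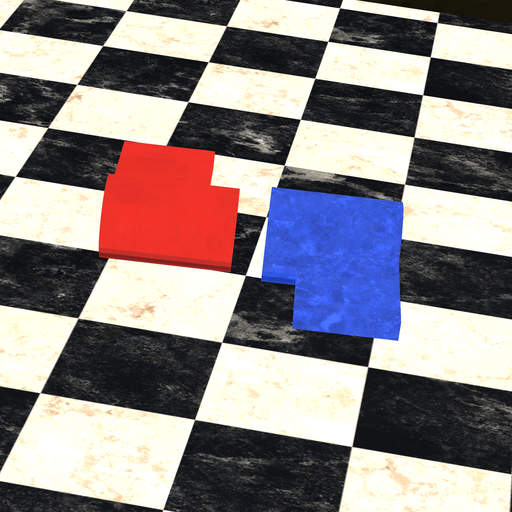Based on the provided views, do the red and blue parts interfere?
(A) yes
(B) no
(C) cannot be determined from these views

(B) no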